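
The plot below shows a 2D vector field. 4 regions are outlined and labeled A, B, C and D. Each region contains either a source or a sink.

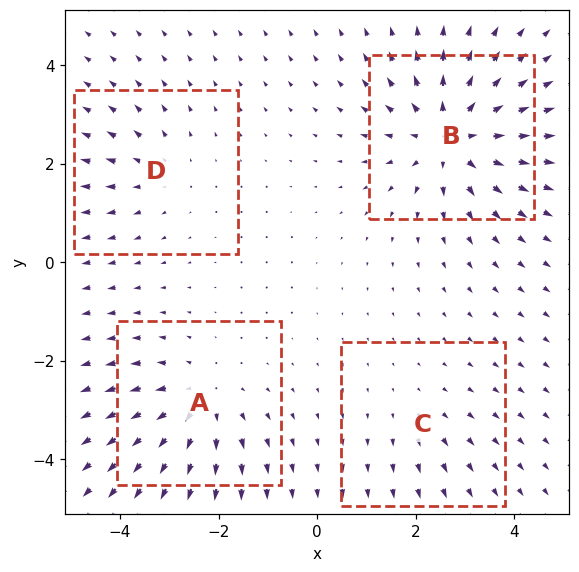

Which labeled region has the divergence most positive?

B

Divergence at each region's feature centre — A: about +5, B: about +6, C: about +2, D: about +3. Region B is most positive.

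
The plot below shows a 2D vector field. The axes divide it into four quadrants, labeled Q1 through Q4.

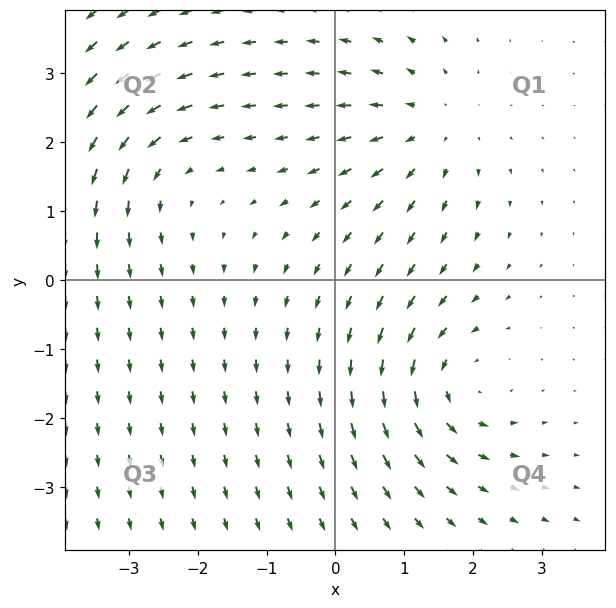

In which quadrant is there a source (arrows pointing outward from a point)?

Q1

The source sits at approximately (1.4, 2.2), which lies in quadrant Q1. The divergence there is about +3, positive as expected for a source.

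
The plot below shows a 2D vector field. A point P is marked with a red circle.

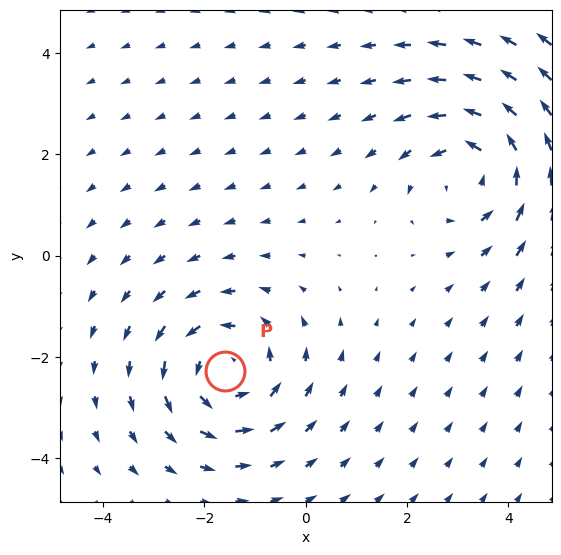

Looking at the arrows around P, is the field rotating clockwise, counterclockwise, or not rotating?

counterclockwise

Near P at (-1.6, -2.3) the arrows circulate counterclockwise. The curl (z-component) there is about +3; positive curl means counterclockwise rotation.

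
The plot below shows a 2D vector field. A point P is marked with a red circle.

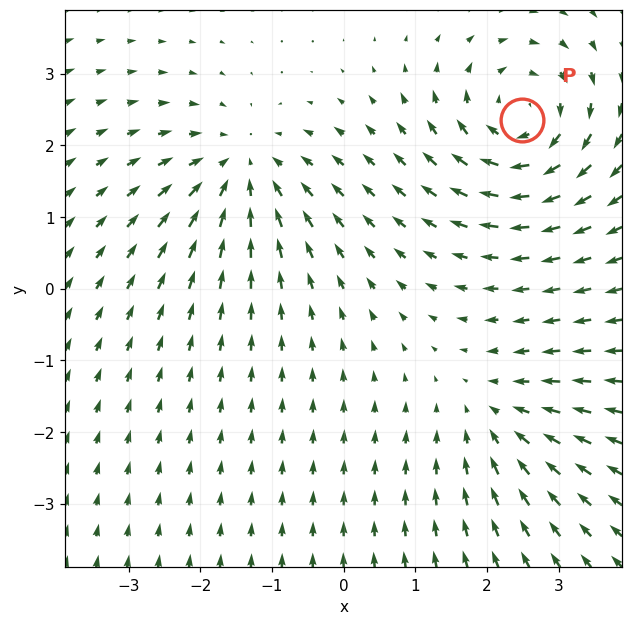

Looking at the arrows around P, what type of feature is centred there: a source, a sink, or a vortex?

vortex

At P (2.5, 2.4) the arrows circulate clockwise. Divergence ≈0, curl about -6 — near-zero divergence with nonzero curl is a vortex.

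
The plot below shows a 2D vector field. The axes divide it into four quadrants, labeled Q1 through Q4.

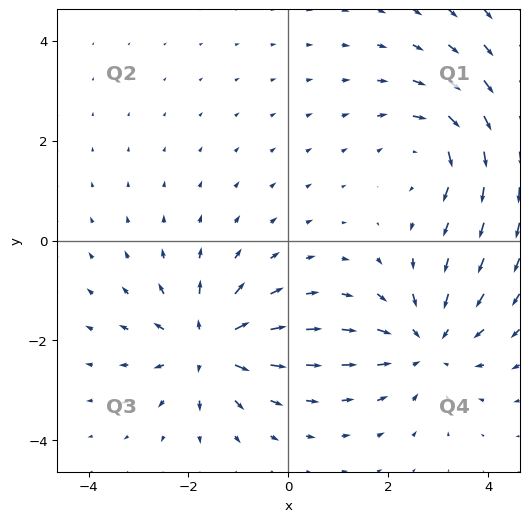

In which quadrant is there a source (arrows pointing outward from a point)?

The source sits at approximately (-1.6, -2.1), which lies in quadrant Q3. The divergence there is about +6, positive as expected for a source.

Q3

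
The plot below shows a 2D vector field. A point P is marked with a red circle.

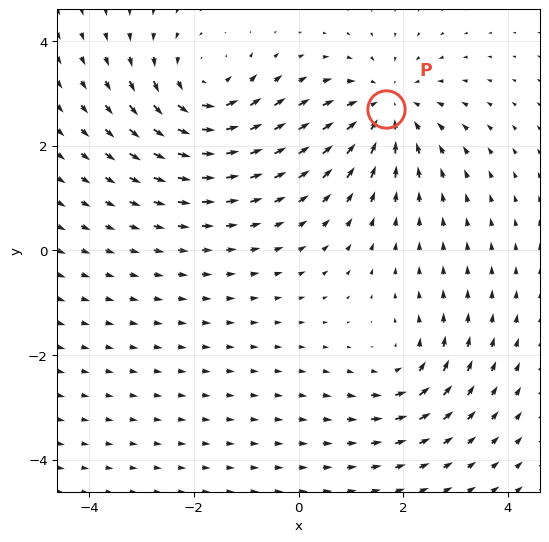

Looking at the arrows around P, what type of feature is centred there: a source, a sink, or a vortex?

At P (1.7, 2.7) the arrows converge inward. Divergence about -5, curl ≈0 — negative divergence with near-zero curl is a sink.

sink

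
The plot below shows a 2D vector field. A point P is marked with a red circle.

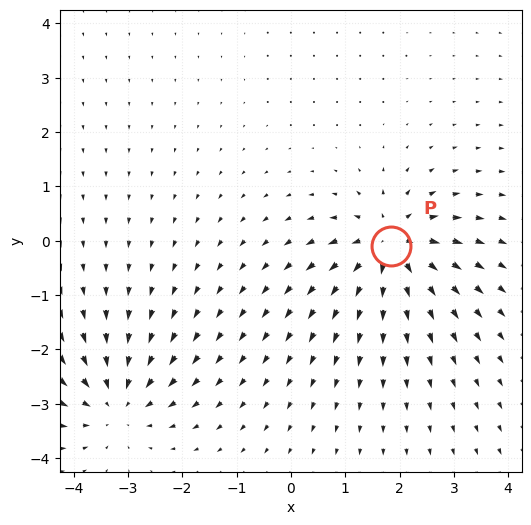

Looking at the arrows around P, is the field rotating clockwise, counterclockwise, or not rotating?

not rotating

Near P at (1.8, -0.1) the arrows show no circulation. The curl there is ≈0.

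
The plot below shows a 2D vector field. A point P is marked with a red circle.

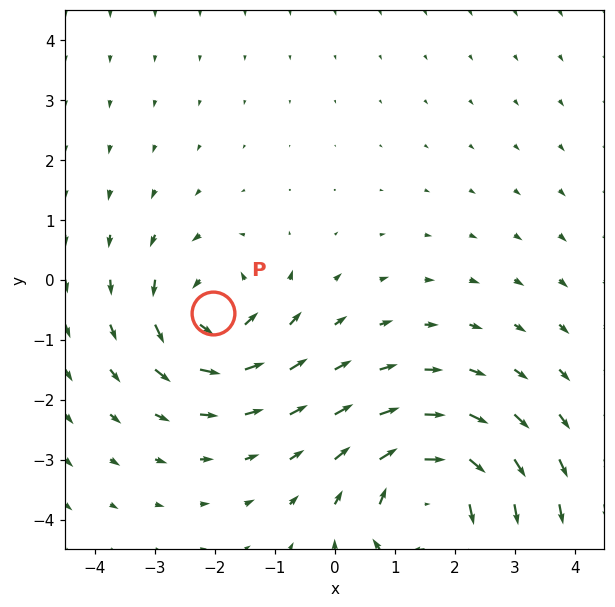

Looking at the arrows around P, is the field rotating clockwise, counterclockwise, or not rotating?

counterclockwise

Near P at (-2.0, -0.5) the arrows circulate counterclockwise. The curl (z-component) there is about +4; positive curl means counterclockwise rotation.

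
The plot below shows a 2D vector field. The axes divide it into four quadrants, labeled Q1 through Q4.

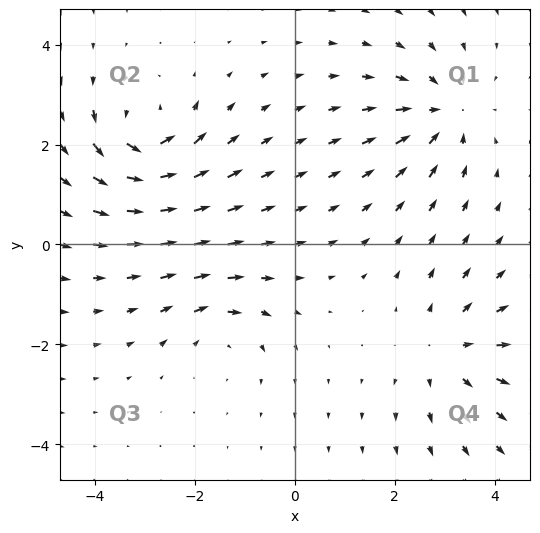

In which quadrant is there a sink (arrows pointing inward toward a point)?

Q1

The sink sits at approximately (3.0, 2.6), which lies in quadrant Q1. The divergence there is about -5, negative as expected for a sink.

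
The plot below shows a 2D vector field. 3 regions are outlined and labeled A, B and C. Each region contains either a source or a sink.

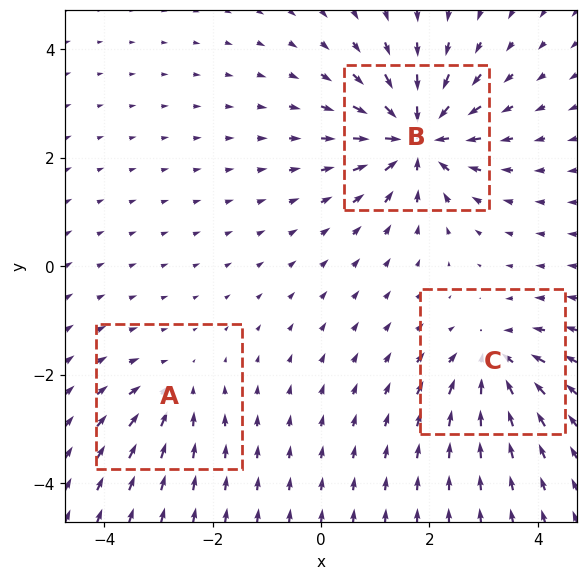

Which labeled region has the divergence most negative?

B

Divergence at each region's feature centre — A: about -3, B: about -7, C: about -4. Region B is most negative.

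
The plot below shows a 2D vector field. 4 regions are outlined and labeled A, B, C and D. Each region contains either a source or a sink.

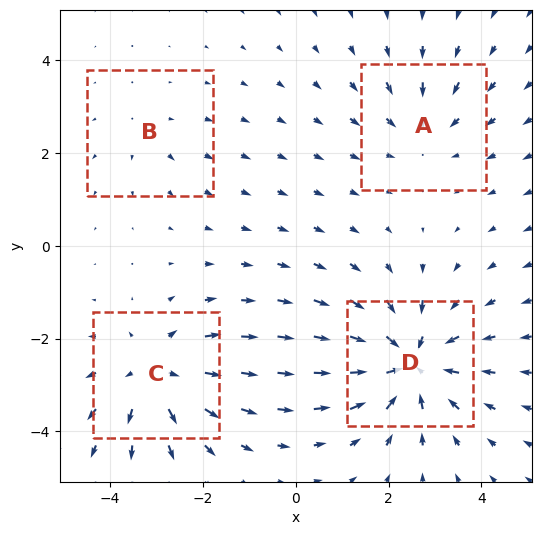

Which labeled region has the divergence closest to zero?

B

Divergence at each region's feature centre — A: about -3, B: about +2, C: about +5, D: about -6. Region B is closest to zero.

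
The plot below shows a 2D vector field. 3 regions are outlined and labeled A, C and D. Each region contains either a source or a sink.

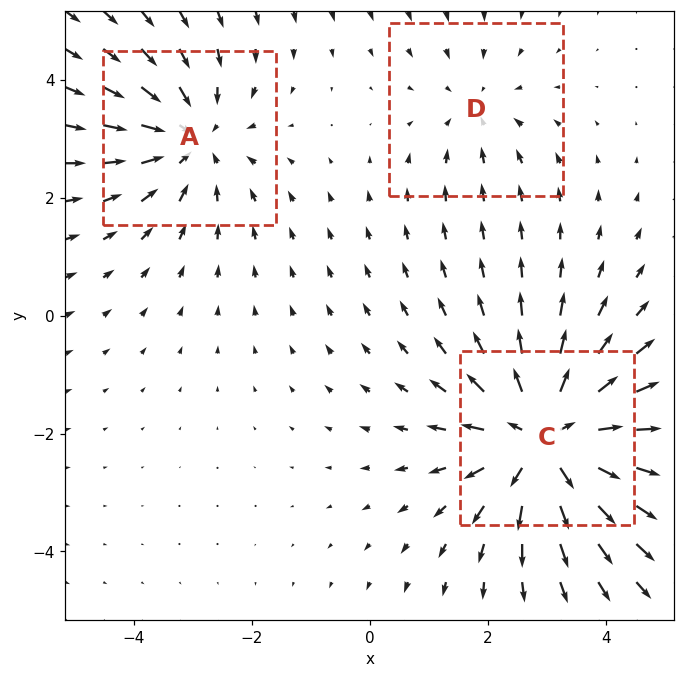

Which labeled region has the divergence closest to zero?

D

Divergence at each region's feature centre — A: about -3, C: about +4, D: about -2. Region D is closest to zero.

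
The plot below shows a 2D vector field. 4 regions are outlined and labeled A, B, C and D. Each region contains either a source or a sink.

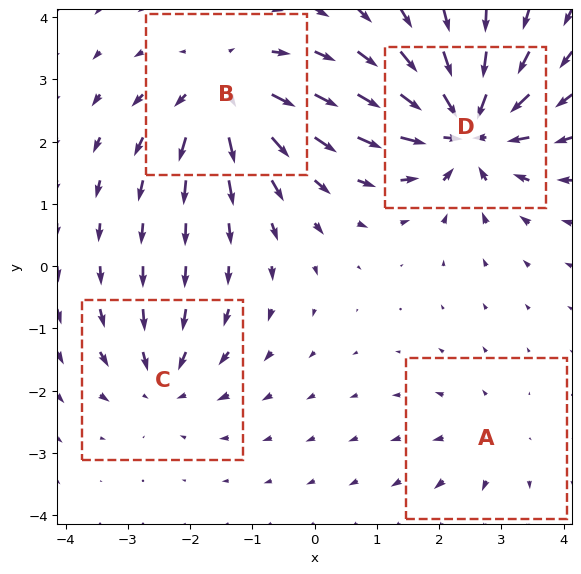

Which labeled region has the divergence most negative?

D

Divergence at each region's feature centre — A: about +3, B: about +6, C: about -4, D: about -8. Region D is most negative.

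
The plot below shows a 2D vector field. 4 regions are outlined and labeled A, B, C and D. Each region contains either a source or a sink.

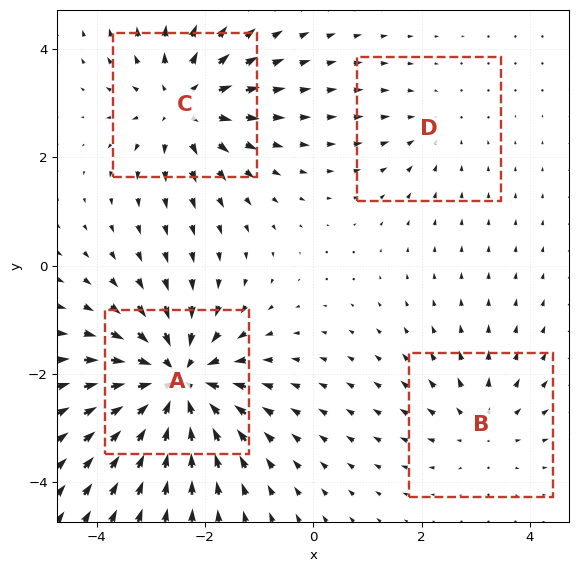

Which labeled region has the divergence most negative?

Divergence at each region's feature centre — A: about -8, B: about +3, C: about +5, D: about -2. Region A is most negative.

A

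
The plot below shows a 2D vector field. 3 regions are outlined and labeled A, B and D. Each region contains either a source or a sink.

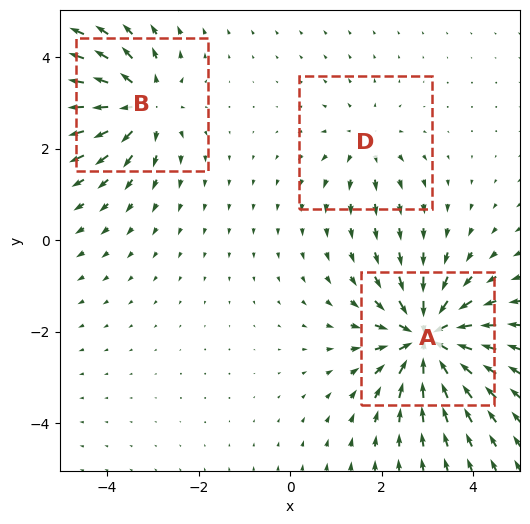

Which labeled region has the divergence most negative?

Divergence at each region's feature centre — A: about -6, B: about +4, D: about +2. Region A is most negative.

A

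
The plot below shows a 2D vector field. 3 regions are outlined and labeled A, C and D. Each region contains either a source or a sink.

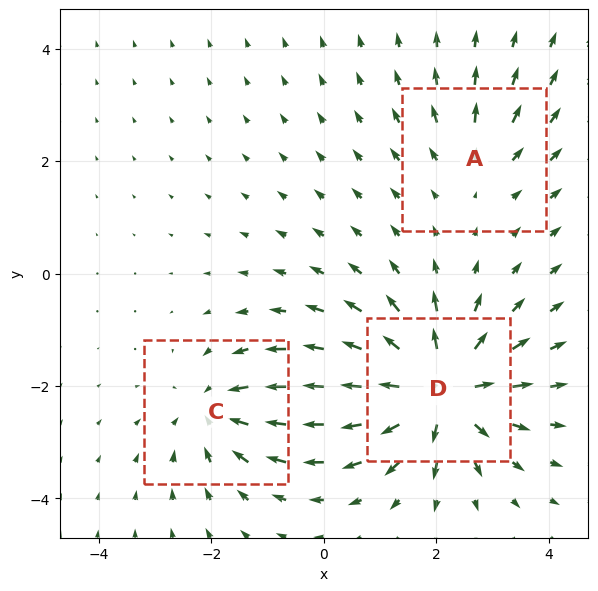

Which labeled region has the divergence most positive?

Divergence at each region's feature centre — A: about +2, C: about -3, D: about +6. Region D is most positive.

D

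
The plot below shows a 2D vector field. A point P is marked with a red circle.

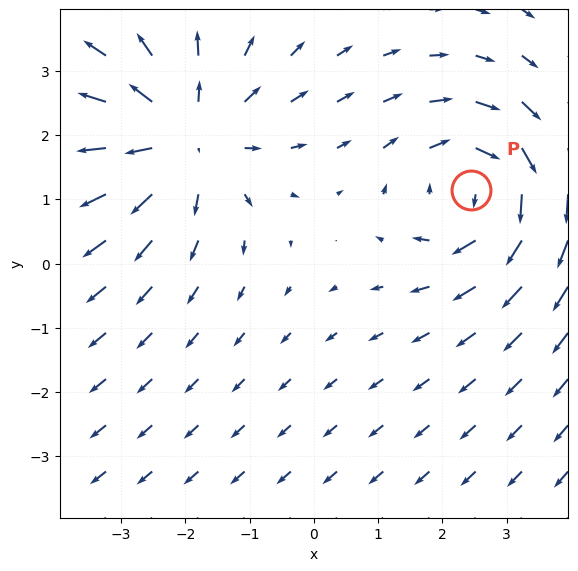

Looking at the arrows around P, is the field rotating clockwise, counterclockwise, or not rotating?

clockwise

Near P at (2.4, 1.1) the arrows circulate clockwise. The curl (z-component) there is about -3; negative curl means clockwise rotation.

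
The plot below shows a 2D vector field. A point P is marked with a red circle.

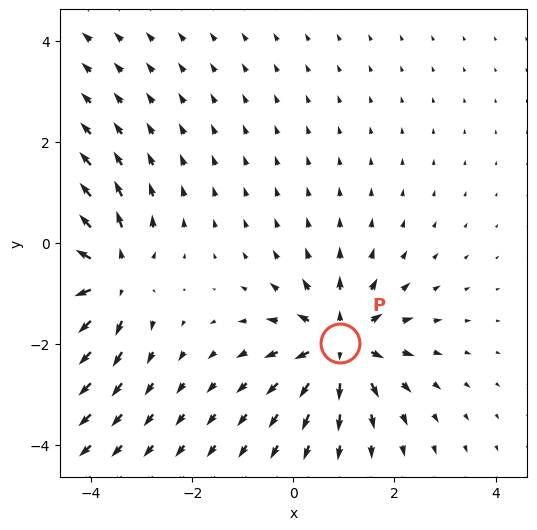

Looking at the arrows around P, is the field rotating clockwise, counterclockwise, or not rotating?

Near P at (0.9, -2.0) the arrows show no circulation. The curl there is ≈0.

not rotating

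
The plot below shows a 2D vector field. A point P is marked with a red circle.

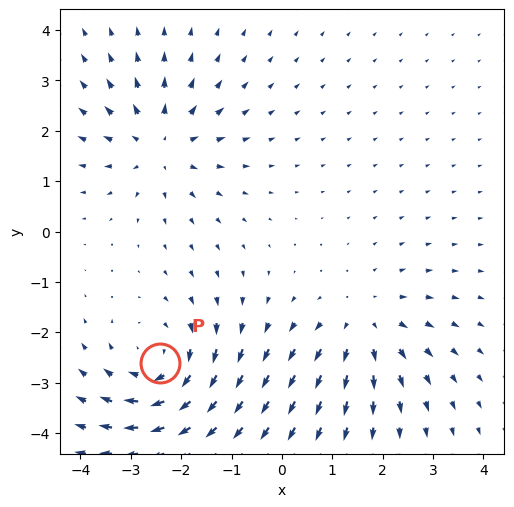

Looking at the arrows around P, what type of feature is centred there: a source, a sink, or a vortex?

vortex

At P (-2.4, -2.6) the arrows circulate clockwise. Divergence ≈0, curl about -4 — near-zero divergence with nonzero curl is a vortex.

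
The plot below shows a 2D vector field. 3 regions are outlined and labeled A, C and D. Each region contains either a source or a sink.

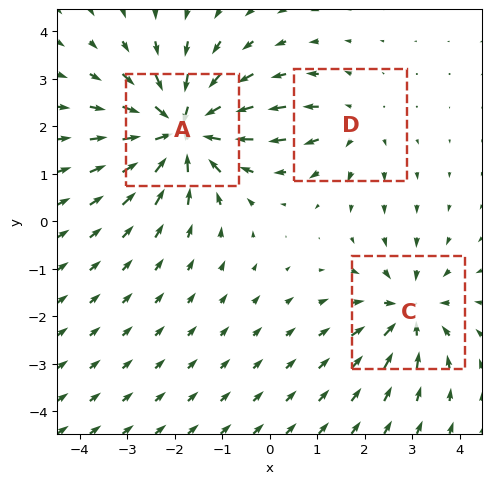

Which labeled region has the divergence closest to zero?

D

Divergence at each region's feature centre — A: about -6, C: about -4, D: about +2. Region D is closest to zero.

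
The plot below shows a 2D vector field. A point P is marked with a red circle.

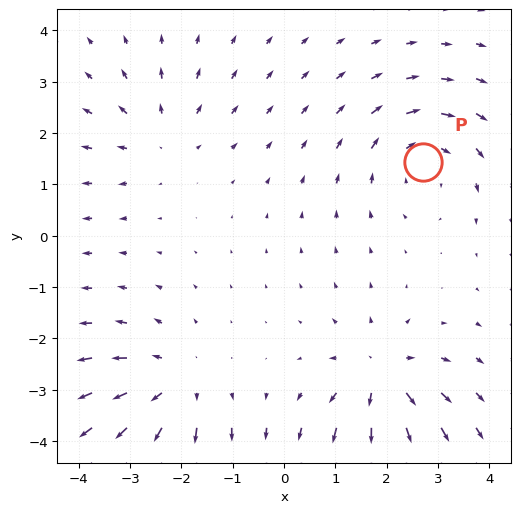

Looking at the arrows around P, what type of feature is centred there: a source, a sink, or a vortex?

vortex

At P (2.7, 1.4) the arrows circulate clockwise. Divergence ≈0, curl about -3 — near-zero divergence with nonzero curl is a vortex.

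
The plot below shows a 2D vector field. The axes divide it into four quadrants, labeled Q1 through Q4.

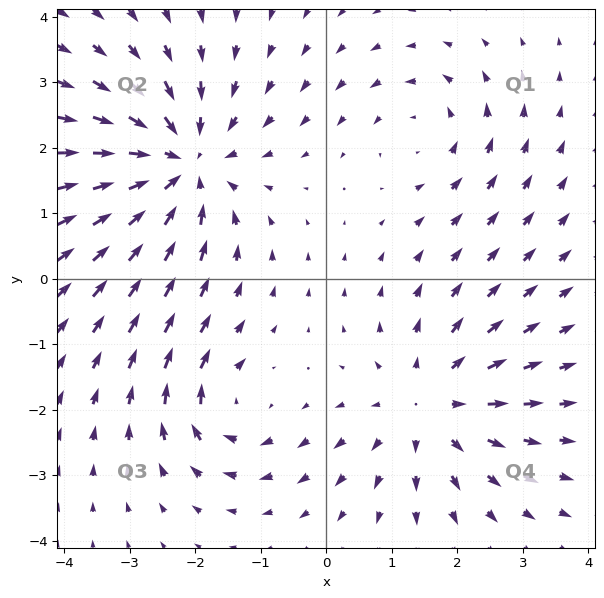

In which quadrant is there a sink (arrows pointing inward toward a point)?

The sink sits at approximately (-2.2, 1.7), which lies in quadrant Q2. The divergence there is about -5, negative as expected for a sink.

Q2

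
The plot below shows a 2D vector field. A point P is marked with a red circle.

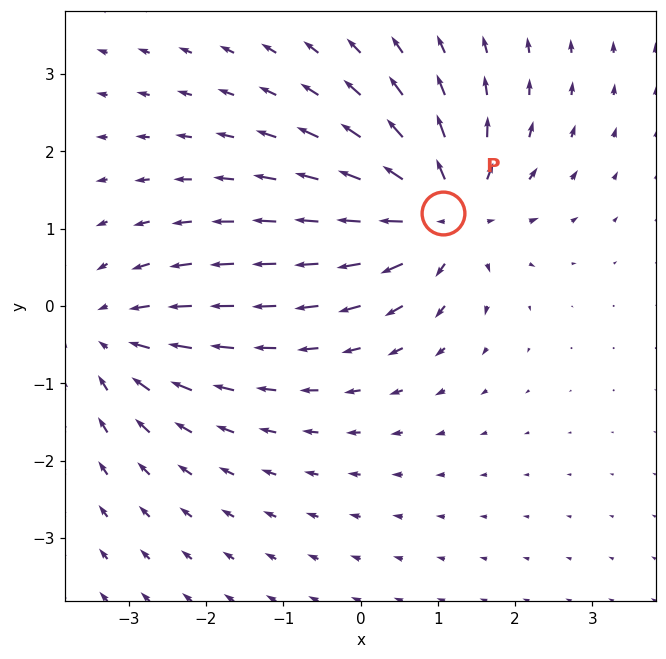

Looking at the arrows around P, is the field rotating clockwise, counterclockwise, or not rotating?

Near P at (1.1, 1.2) the arrows show no circulation. The curl there is ≈0.

not rotating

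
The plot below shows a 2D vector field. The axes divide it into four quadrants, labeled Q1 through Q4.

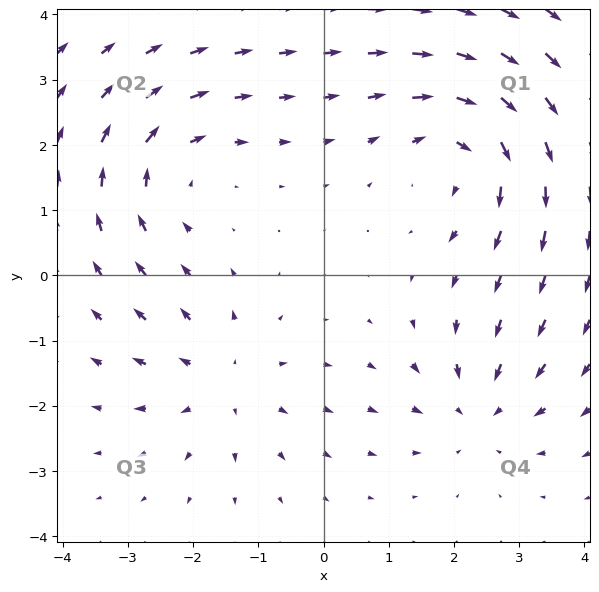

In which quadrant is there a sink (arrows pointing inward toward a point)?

The sink sits at approximately (2.4, -2.1), which lies in quadrant Q4. The divergence there is about -3, negative as expected for a sink.

Q4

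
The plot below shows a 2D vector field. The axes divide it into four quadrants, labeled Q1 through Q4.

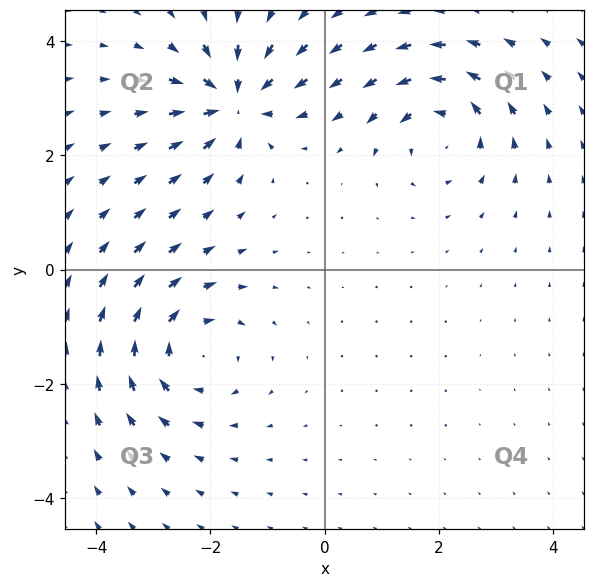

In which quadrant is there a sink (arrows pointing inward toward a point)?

The sink sits at approximately (-1.6, 2.9), which lies in quadrant Q2. The divergence there is about -5, negative as expected for a sink.

Q2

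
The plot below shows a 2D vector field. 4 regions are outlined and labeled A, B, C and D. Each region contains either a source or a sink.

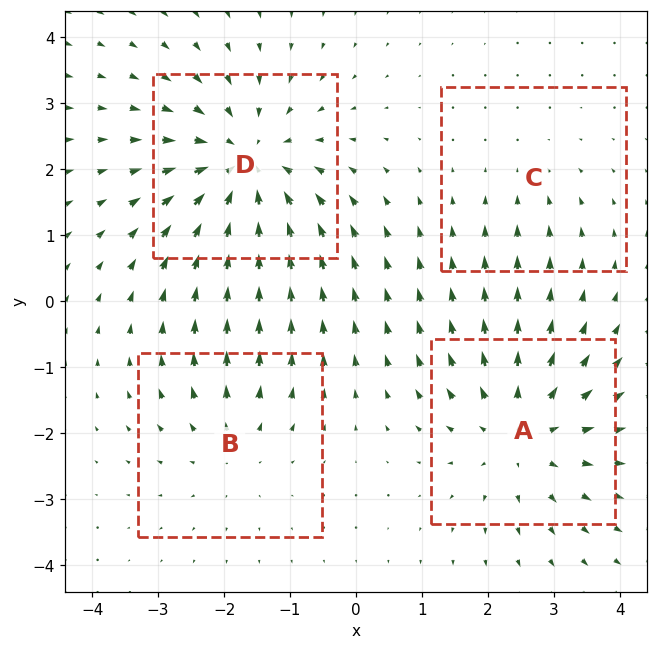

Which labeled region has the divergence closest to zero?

Divergence at each region's feature centre — A: about +5, B: about +3, C: about -2, D: about -6. Region C is closest to zero.

C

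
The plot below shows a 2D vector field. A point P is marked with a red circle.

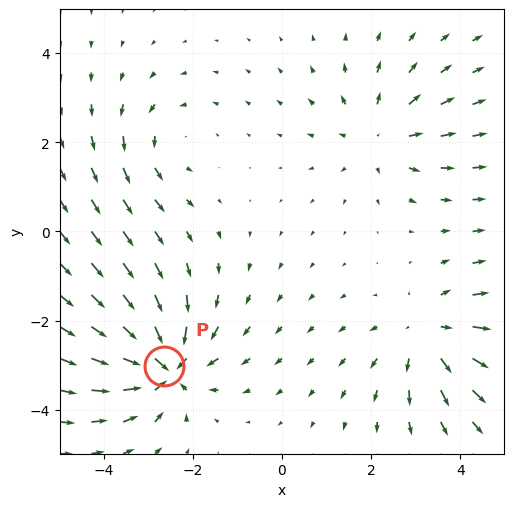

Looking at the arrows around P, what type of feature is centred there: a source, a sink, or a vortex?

At P (-2.6, -3.0) the arrows converge inward. Divergence about -6, curl ≈0 — negative divergence with near-zero curl is a sink.

sink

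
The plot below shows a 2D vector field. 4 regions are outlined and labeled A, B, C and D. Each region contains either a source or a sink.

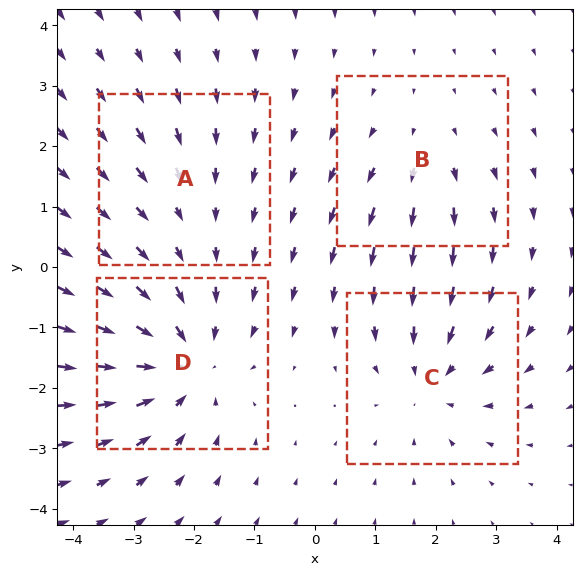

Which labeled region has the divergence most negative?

Divergence at each region's feature centre — A: about -2, B: about +3, C: about -4, D: about -6. Region D is most negative.

D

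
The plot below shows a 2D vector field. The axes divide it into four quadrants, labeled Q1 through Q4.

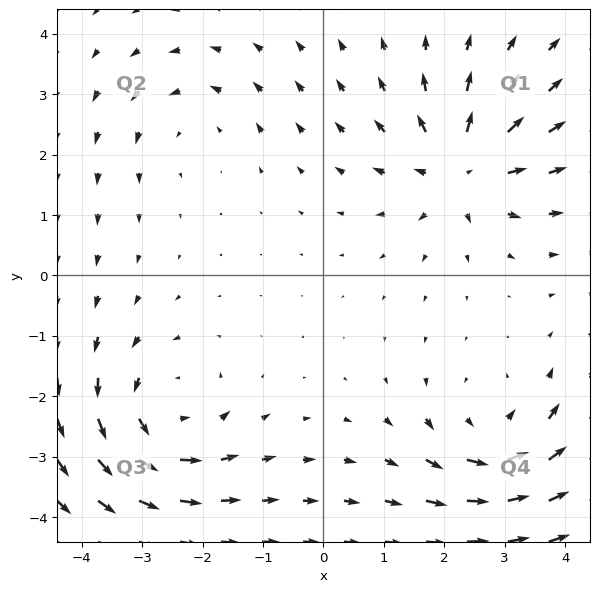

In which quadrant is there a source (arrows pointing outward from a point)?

Q1

The source sits at approximately (2.3, 1.8), which lies in quadrant Q1. The divergence there is about +5, positive as expected for a source.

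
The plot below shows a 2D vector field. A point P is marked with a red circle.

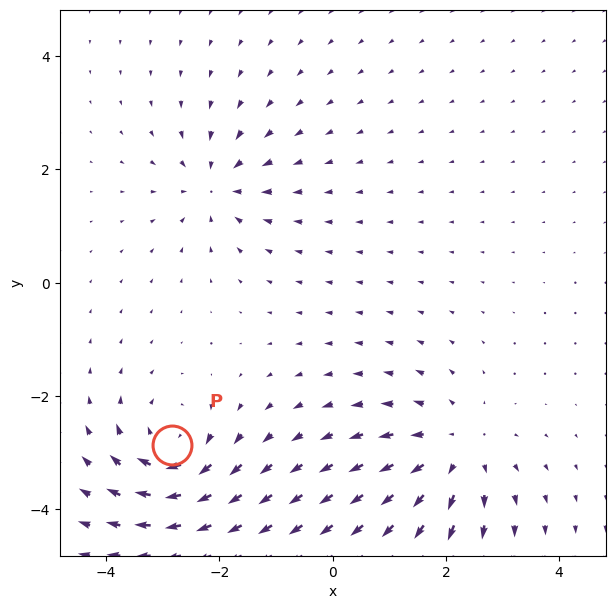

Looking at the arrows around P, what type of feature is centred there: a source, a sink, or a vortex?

vortex

At P (-2.8, -2.9) the arrows circulate clockwise. Divergence ≈0, curl about -5 — near-zero divergence with nonzero curl is a vortex.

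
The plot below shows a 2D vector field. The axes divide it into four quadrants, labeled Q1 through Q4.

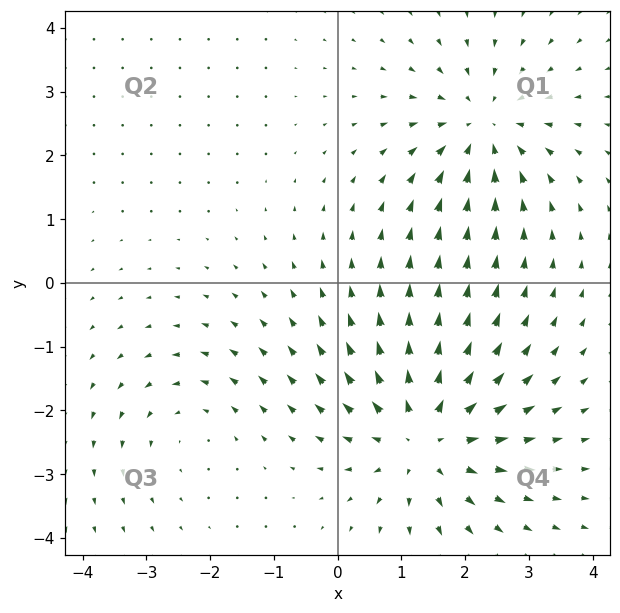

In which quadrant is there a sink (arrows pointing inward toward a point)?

Q1

The sink sits at approximately (2.3, 2.4), which lies in quadrant Q1. The divergence there is about -4, negative as expected for a sink.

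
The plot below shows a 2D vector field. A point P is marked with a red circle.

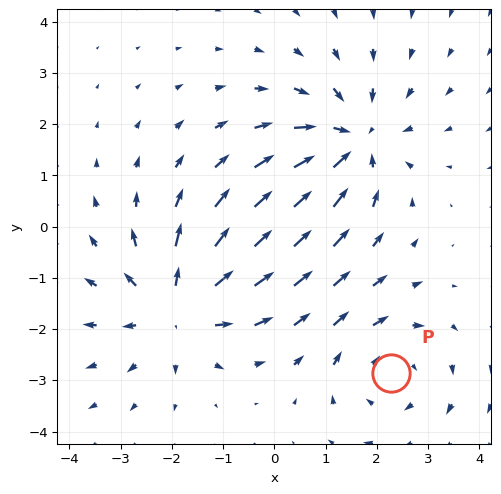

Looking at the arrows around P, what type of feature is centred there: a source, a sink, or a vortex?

At P (2.3, -2.9) the arrows circulate clockwise. Divergence ≈0, curl about -3 — near-zero divergence with nonzero curl is a vortex.

vortex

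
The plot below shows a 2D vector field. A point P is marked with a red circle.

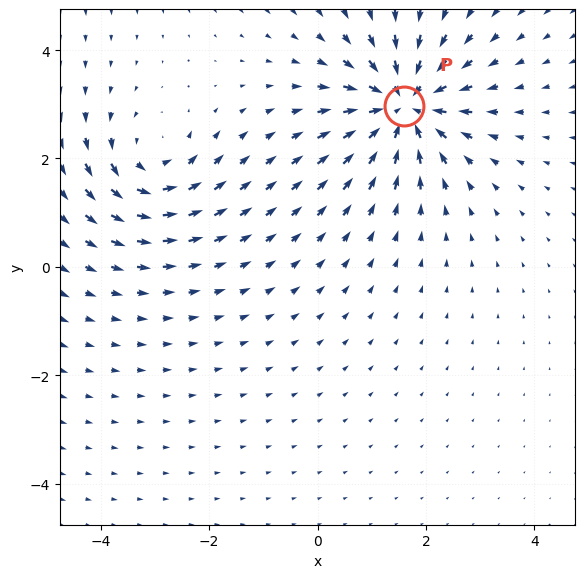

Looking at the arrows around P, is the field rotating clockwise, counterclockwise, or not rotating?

not rotating

Near P at (1.6, 3.0) the arrows show no circulation. The curl there is ≈0.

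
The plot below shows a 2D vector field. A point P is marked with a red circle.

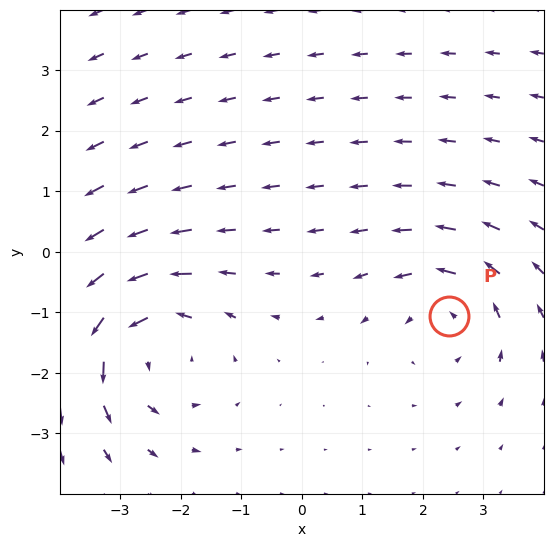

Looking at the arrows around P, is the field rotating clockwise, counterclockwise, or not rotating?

counterclockwise

Near P at (2.4, -1.1) the arrows circulate counterclockwise. The curl (z-component) there is about +3; positive curl means counterclockwise rotation.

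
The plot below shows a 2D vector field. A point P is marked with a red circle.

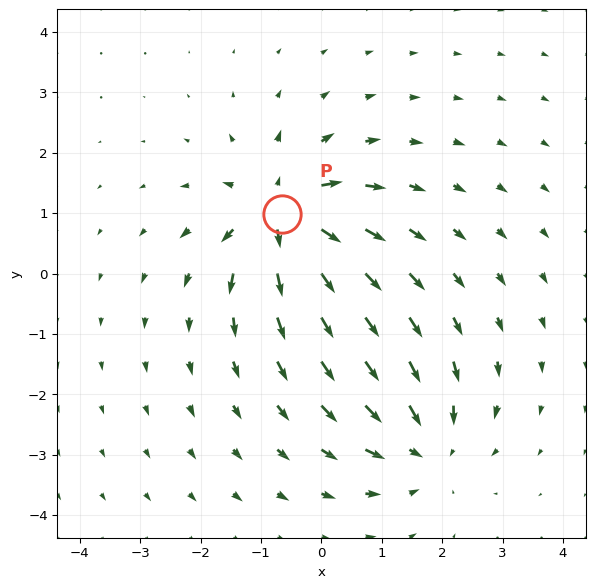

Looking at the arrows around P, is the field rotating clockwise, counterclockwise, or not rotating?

Near P at (-0.6, 1.0) the arrows show no circulation. The curl there is ≈0.

not rotating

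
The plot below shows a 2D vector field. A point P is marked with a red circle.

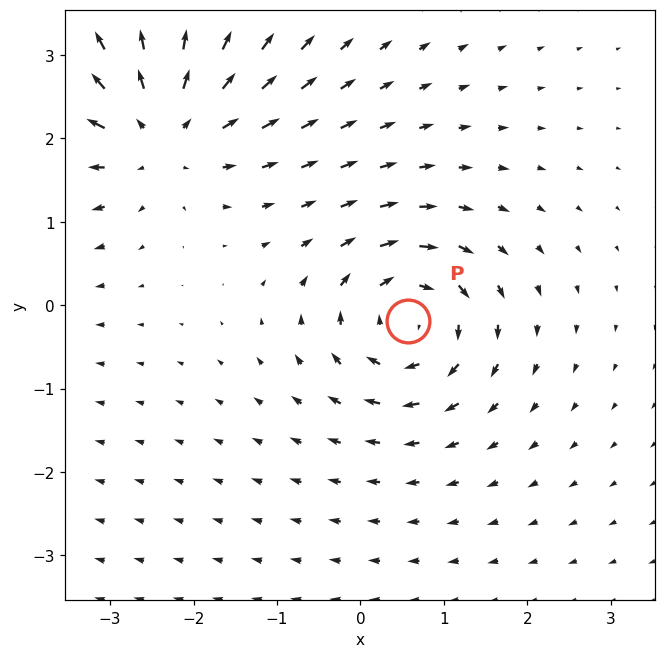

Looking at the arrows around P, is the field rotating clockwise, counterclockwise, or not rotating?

Near P at (0.6, -0.2) the arrows circulate clockwise. The curl (z-component) there is about -6; negative curl means clockwise rotation.

clockwise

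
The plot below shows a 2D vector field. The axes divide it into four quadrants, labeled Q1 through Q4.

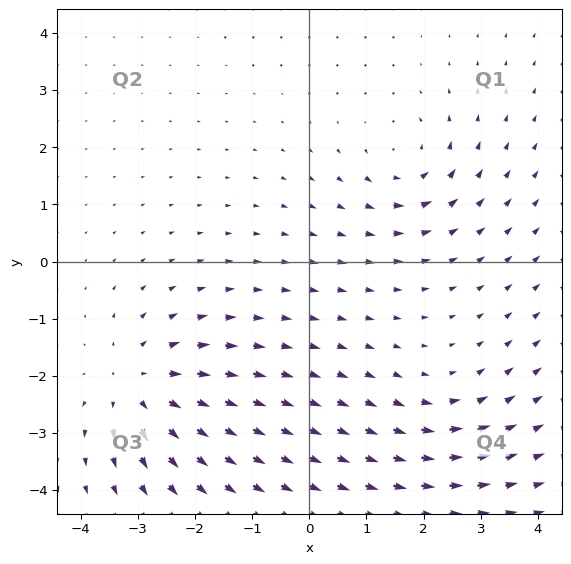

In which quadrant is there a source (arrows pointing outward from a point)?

Q3

The source sits at approximately (-3.0, -2.2), which lies in quadrant Q3. The divergence there is about +4, positive as expected for a source.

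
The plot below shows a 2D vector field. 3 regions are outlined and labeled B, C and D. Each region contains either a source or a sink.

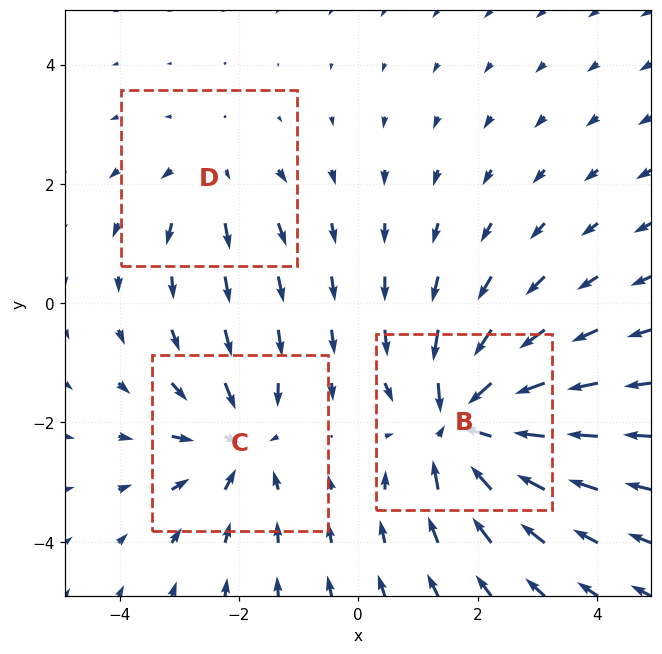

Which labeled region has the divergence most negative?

B

Divergence at each region's feature centre — B: about -6, C: about -4, D: about +2. Region B is most negative.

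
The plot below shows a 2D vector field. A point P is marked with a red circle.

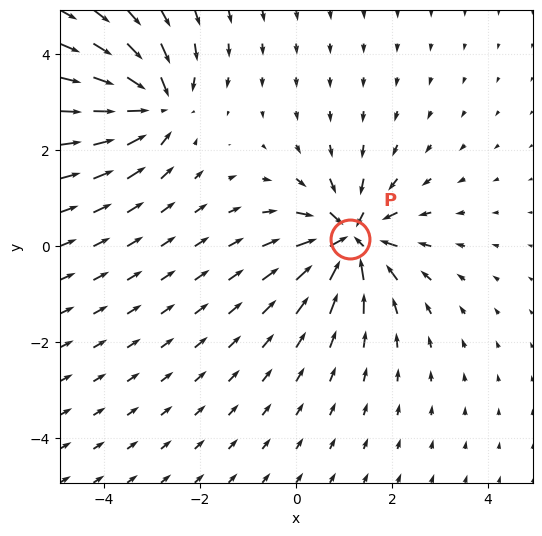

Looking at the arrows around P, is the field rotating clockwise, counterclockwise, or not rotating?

not rotating

Near P at (1.1, 0.2) the arrows show no circulation. The curl there is ≈0.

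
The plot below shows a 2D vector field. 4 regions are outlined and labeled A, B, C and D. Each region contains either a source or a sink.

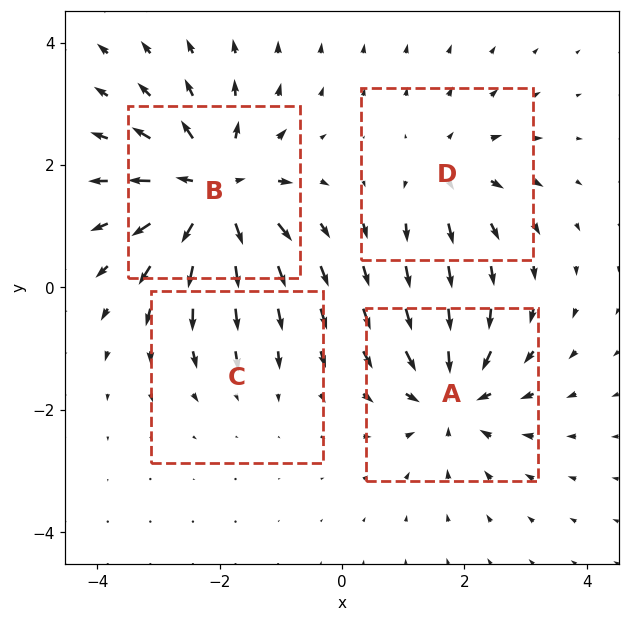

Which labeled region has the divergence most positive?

Divergence at each region's feature centre — A: about -5, B: about +7, C: about -2, D: about +4. Region B is most positive.

B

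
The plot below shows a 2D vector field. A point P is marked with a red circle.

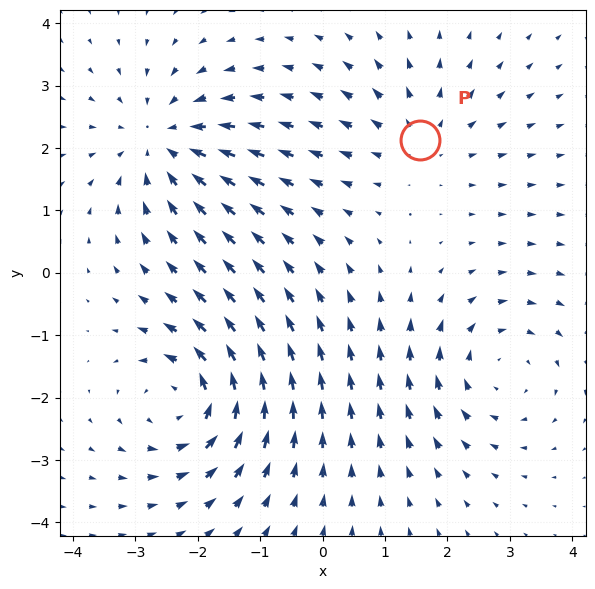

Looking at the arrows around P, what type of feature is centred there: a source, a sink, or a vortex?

At P (1.6, 2.1) the arrows spread outward. Divergence about +2, curl ≈0 — positive divergence with near-zero curl is a source.

source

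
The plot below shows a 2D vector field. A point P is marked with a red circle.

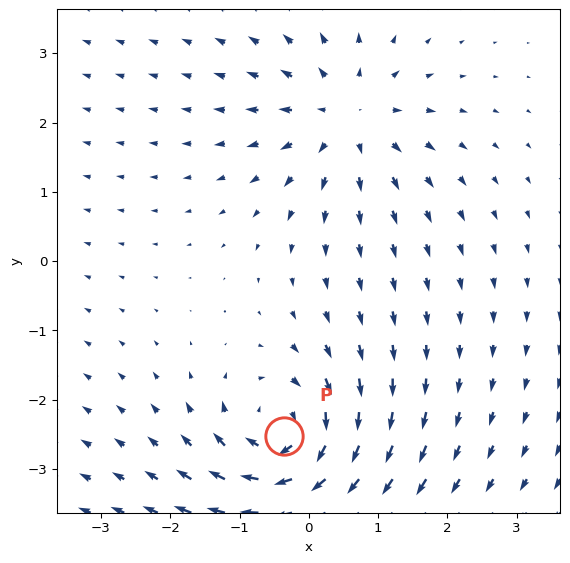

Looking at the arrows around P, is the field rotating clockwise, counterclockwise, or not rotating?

Near P at (-0.4, -2.5) the arrows circulate clockwise. The curl (z-component) there is about -5; negative curl means clockwise rotation.

clockwise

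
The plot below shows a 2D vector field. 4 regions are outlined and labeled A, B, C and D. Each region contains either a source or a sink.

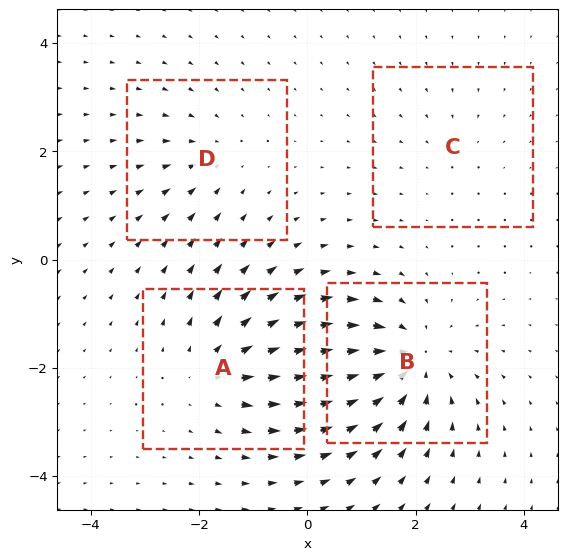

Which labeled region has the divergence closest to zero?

C

Divergence at each region's feature centre — A: about +5, B: about -6, C: about -2, D: about -3. Region C is closest to zero.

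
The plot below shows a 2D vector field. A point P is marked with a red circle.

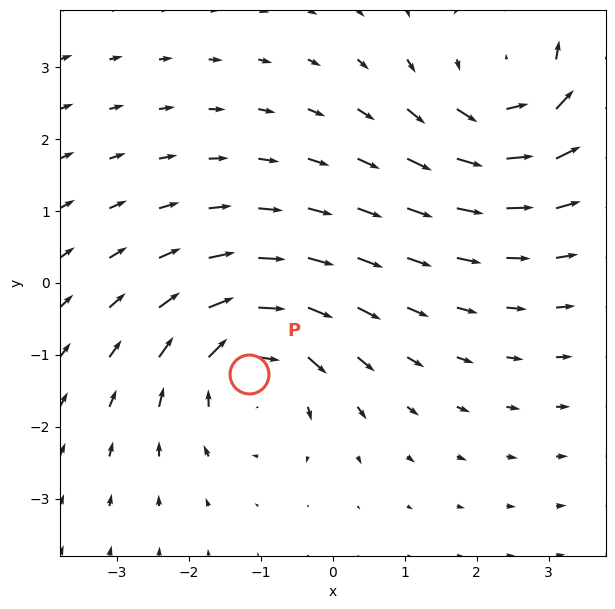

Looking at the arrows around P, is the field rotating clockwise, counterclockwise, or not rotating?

Near P at (-1.2, -1.3) the arrows circulate clockwise. The curl (z-component) there is about -5; negative curl means clockwise rotation.

clockwise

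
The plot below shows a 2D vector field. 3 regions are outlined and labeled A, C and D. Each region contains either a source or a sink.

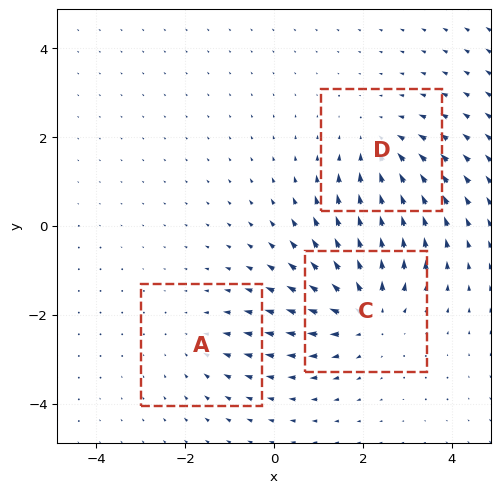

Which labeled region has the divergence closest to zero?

Divergence at each region's feature centre — A: about -2, C: about +4, D: about -3. Region A is closest to zero.

A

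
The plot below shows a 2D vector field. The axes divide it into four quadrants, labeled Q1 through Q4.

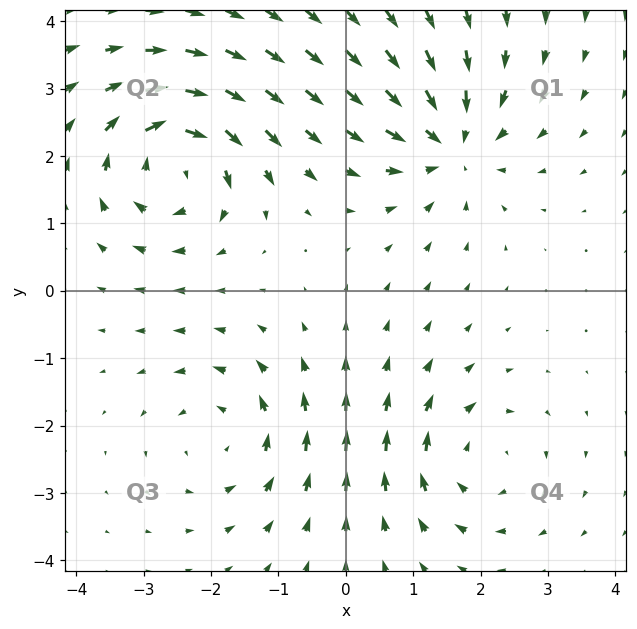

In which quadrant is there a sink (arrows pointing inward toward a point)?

Q1

The sink sits at approximately (1.6, 2.2), which lies in quadrant Q1. The divergence there is about -5, negative as expected for a sink.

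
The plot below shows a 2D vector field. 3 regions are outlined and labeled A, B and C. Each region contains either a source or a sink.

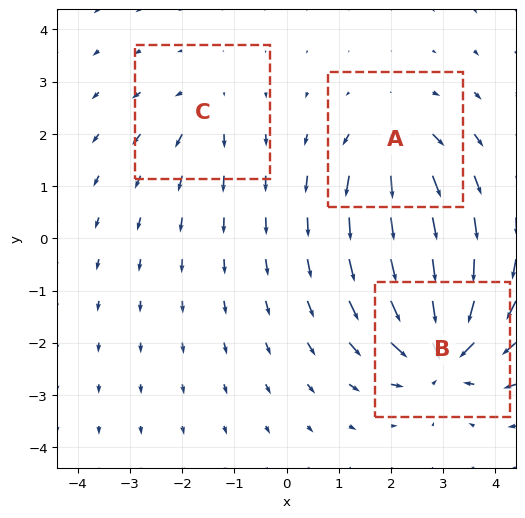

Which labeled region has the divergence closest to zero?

Divergence at each region's feature centre — A: about +4, B: about -6, C: about +2. Region C is closest to zero.

C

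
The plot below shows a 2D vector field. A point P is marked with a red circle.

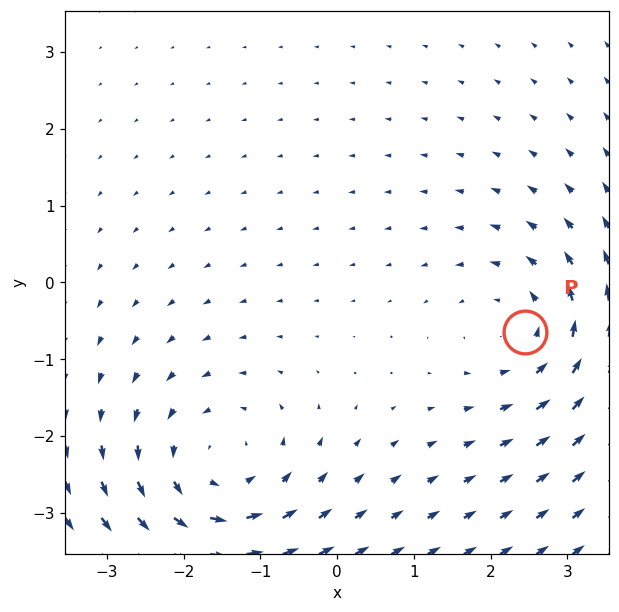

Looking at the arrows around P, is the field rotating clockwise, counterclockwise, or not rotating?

counterclockwise

Near P at (2.5, -0.6) the arrows circulate counterclockwise. The curl (z-component) there is about +4; positive curl means counterclockwise rotation.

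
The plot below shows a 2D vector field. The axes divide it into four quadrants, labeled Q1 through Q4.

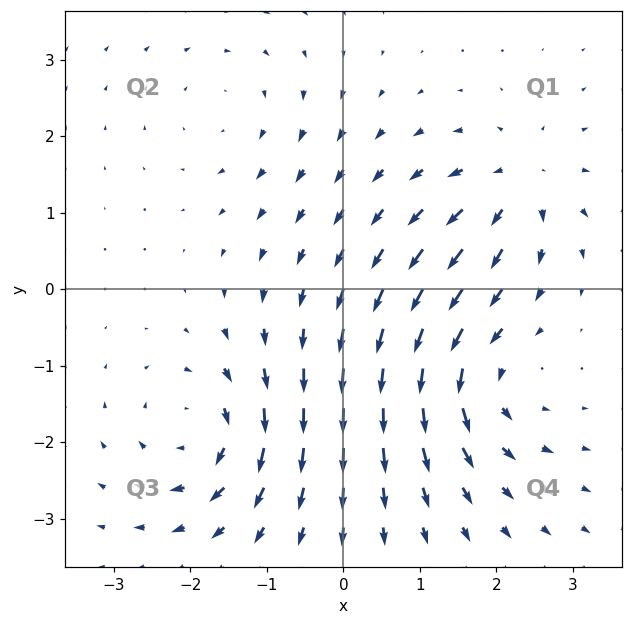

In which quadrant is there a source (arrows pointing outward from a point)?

Q1

The source sits at approximately (2.3, 1.4), which lies in quadrant Q1. The divergence there is about +5, positive as expected for a source.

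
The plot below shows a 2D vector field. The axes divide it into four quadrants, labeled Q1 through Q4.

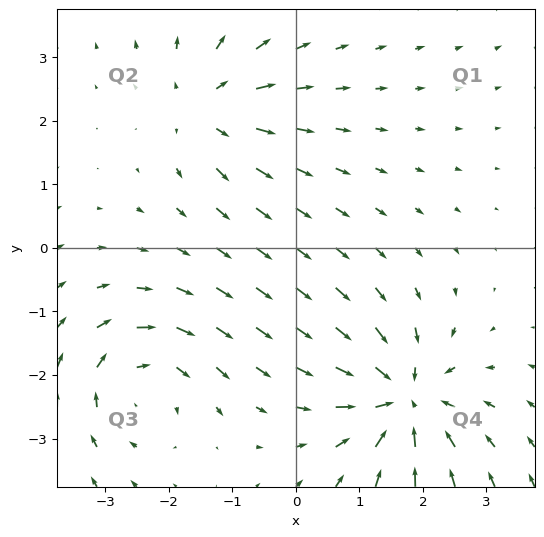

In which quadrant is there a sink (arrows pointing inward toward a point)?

The sink sits at approximately (1.7, -2.4), which lies in quadrant Q4. The divergence there is about -6, negative as expected for a sink.

Q4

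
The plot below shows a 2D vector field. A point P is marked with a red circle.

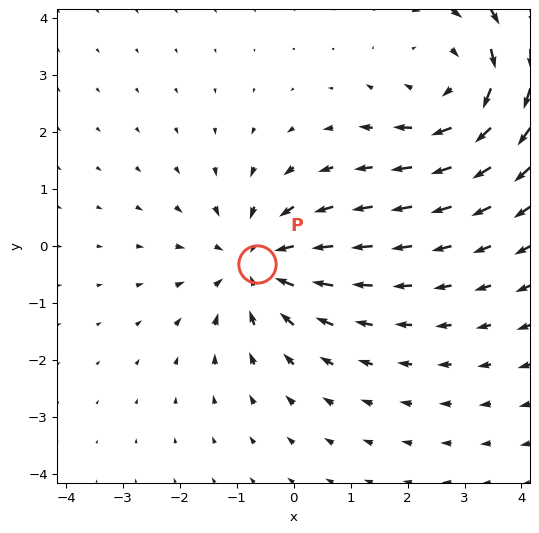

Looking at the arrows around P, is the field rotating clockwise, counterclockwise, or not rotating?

not rotating

Near P at (-0.6, -0.3) the arrows show no circulation. The curl there is ≈0.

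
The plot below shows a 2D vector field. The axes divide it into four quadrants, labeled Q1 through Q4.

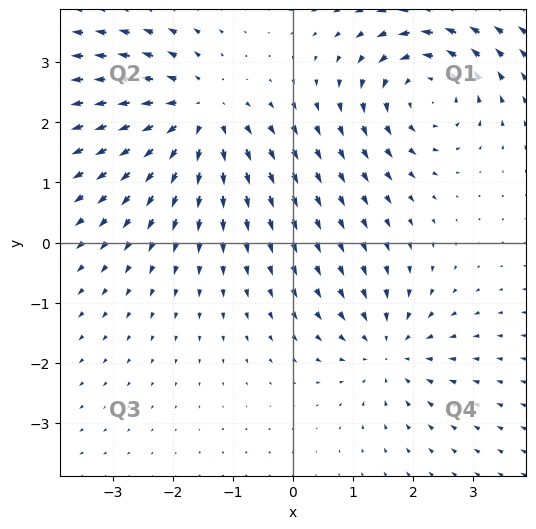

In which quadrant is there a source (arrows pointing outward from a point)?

The source sits at approximately (-1.6, 2.1), which lies in quadrant Q2. The divergence there is about +4, positive as expected for a source.

Q2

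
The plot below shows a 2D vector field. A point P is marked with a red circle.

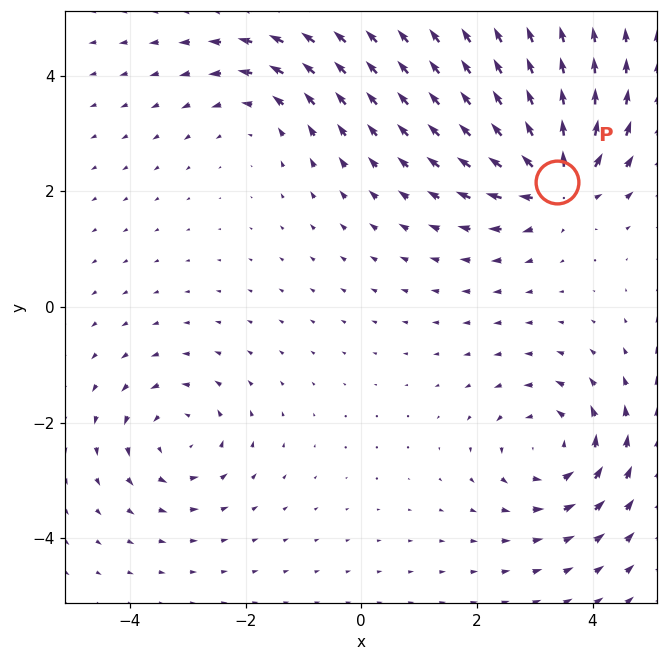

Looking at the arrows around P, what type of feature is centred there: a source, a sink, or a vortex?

At P (3.4, 2.2) the arrows spread outward. Divergence about +7, curl ≈0 — positive divergence with near-zero curl is a source.

source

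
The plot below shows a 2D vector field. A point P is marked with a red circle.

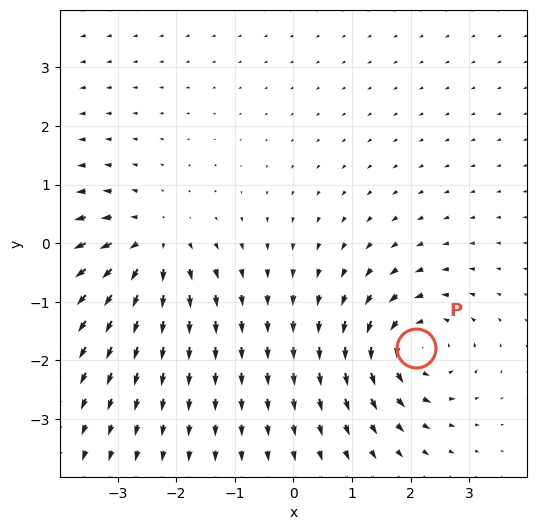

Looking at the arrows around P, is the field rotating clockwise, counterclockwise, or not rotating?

counterclockwise

Near P at (2.1, -1.8) the arrows circulate counterclockwise. The curl (z-component) there is about +5; positive curl means counterclockwise rotation.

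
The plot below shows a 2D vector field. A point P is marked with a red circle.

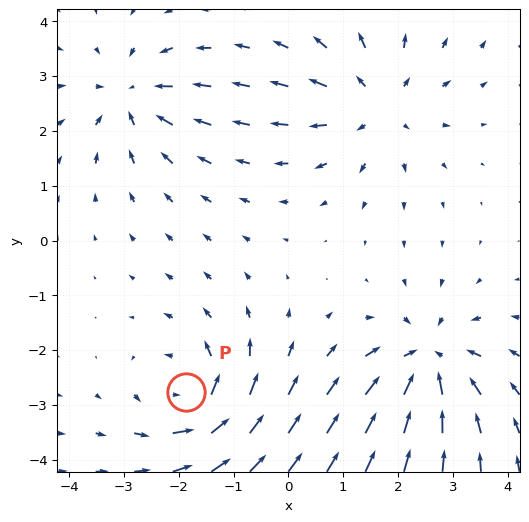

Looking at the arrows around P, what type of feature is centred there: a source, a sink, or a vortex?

At P (-1.9, -2.8) the arrows circulate counterclockwise. Divergence ≈0, curl about +5 — near-zero divergence with nonzero curl is a vortex.

vortex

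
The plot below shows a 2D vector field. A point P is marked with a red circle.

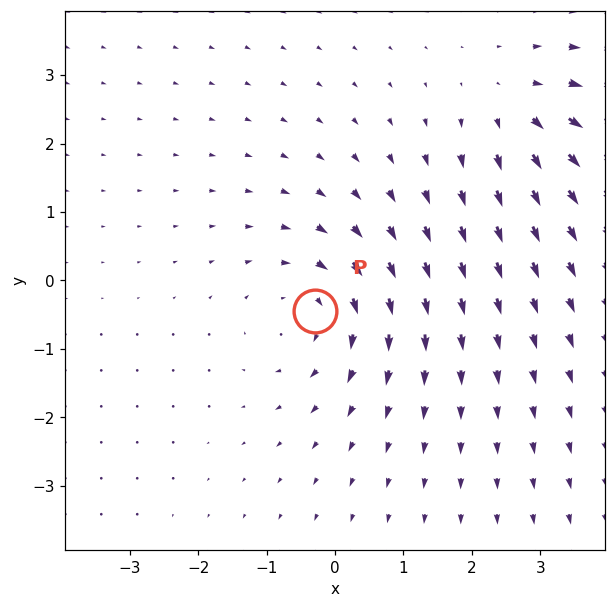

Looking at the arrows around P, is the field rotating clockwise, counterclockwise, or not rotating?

clockwise

Near P at (-0.3, -0.5) the arrows circulate clockwise. The curl (z-component) there is about -4; negative curl means clockwise rotation.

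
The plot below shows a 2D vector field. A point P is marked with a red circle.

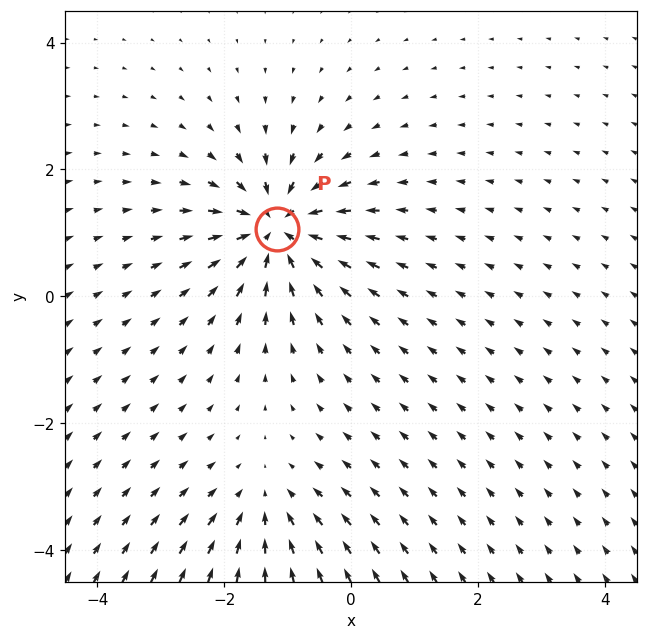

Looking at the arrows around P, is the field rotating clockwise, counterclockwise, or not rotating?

not rotating

Near P at (-1.2, 1.1) the arrows show no circulation. The curl there is ≈0.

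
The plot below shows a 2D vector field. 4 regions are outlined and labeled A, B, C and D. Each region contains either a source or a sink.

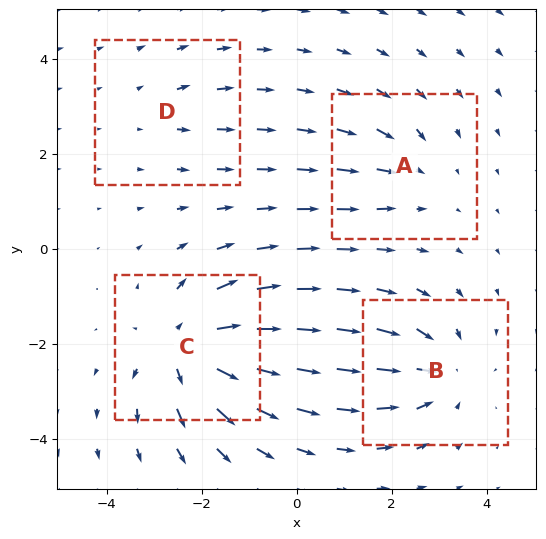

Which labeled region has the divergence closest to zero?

Divergence at each region's feature centre — A: about -3, B: about -5, C: about +7, D: about +2. Region D is closest to zero.

D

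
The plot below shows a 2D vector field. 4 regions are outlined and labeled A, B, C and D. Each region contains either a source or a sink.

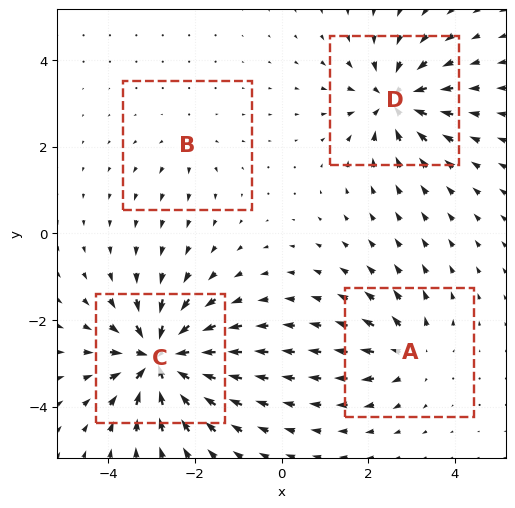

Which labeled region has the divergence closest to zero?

Divergence at each region's feature centre — A: about +4, B: about +2, C: about -9, D: about -6. Region B is closest to zero.

B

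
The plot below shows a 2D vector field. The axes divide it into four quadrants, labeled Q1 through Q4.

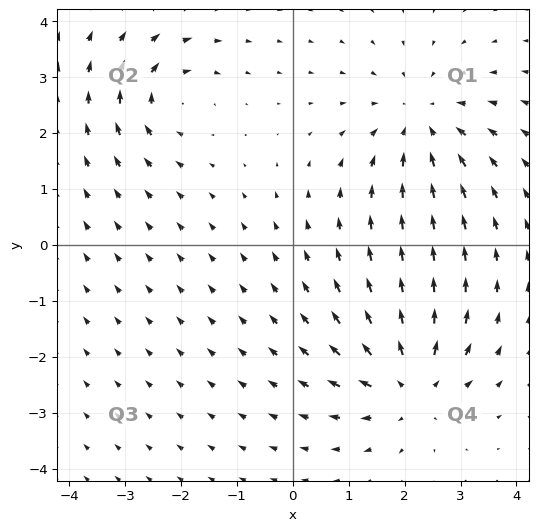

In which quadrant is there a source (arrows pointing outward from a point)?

The source sits at approximately (2.1, -2.5), which lies in quadrant Q4. The divergence there is about +5, positive as expected for a source.

Q4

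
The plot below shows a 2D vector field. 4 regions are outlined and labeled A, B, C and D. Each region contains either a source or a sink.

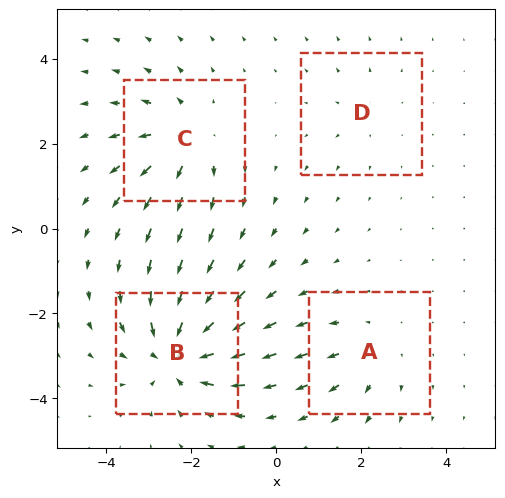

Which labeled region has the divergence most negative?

B

Divergence at each region's feature centre — A: about +3, B: about -6, C: about +5, D: about +2. Region B is most negative.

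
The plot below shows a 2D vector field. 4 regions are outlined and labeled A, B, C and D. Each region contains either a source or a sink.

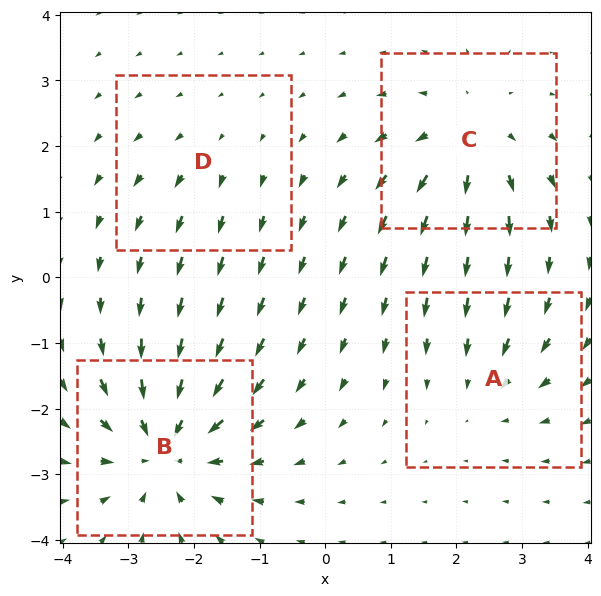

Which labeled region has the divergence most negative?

B

Divergence at each region's feature centre — A: about -3, B: about -6, C: about +4, D: about +2. Region B is most negative.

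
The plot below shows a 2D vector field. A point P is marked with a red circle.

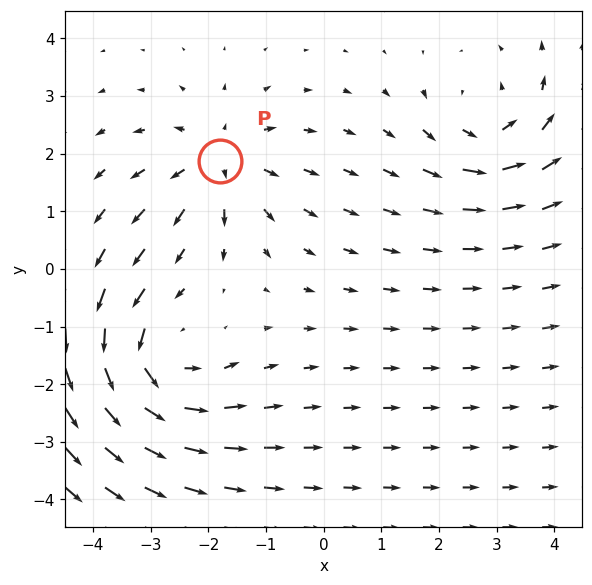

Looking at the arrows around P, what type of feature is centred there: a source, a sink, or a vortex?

source

At P (-1.8, 1.9) the arrows spread outward. Divergence about +3, curl ≈0 — positive divergence with near-zero curl is a source.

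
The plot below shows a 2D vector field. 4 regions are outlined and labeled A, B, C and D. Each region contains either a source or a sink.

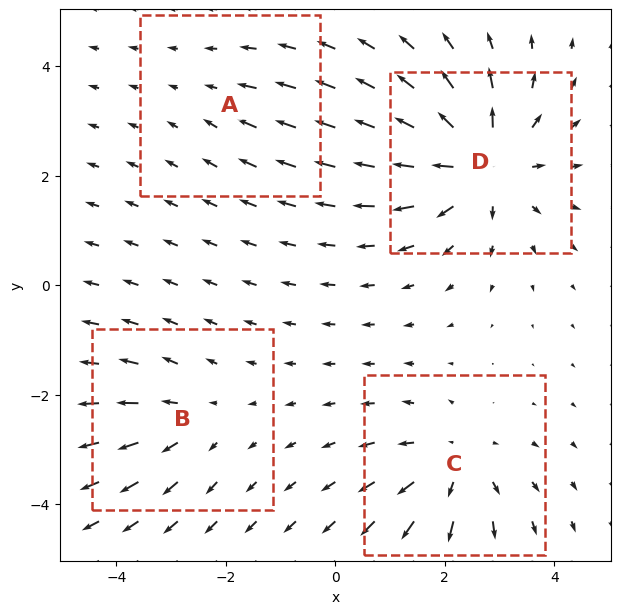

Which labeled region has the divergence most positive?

Divergence at each region's feature centre — A: about -2, B: about +3, C: about +5, D: about +7. Region D is most positive.

D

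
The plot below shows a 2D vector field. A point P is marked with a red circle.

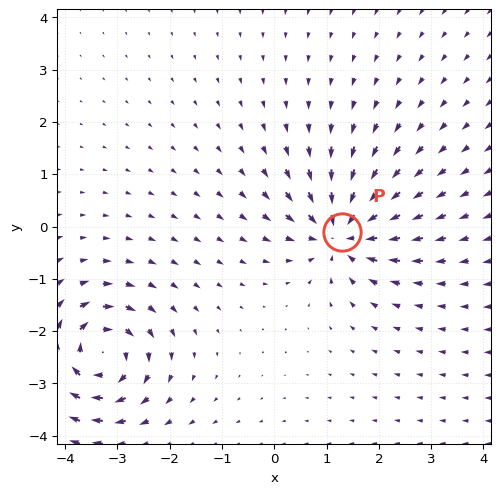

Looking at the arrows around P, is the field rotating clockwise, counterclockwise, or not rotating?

not rotating

Near P at (1.3, -0.1) the arrows show no circulation. The curl there is ≈0.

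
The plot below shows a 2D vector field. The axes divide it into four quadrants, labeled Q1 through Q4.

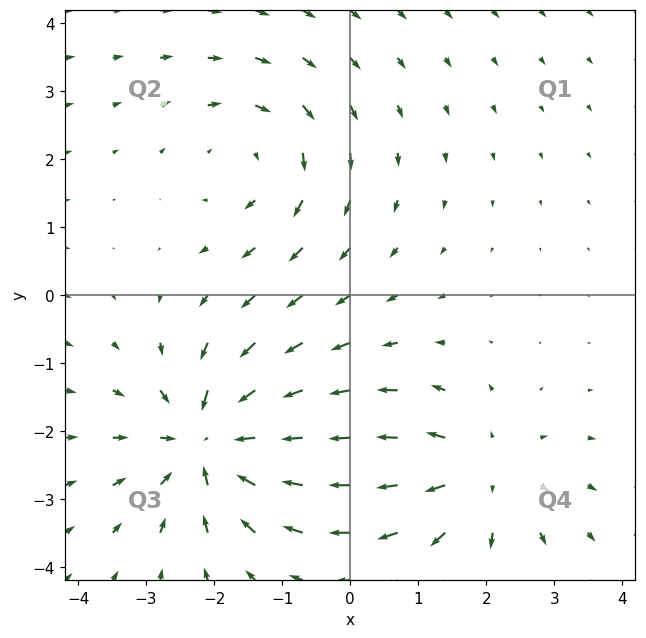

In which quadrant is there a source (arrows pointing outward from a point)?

The source sits at approximately (1.9, -2.6), which lies in quadrant Q4. The divergence there is about +4, positive as expected for a source.

Q4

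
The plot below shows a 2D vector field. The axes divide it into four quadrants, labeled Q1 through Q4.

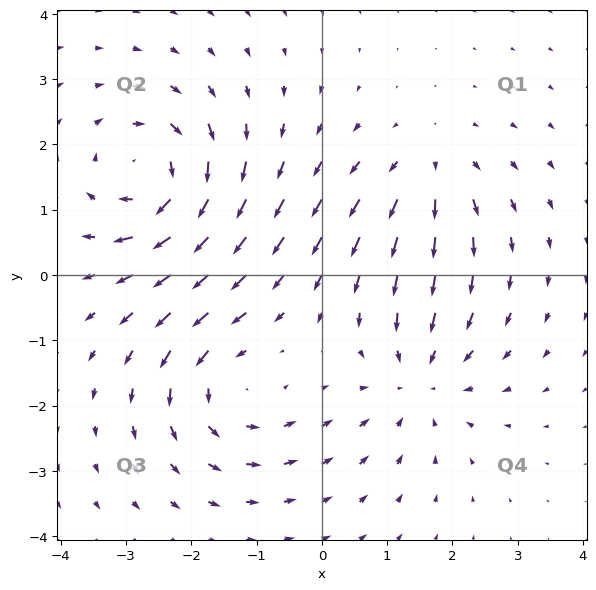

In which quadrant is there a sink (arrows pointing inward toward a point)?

Q4

The sink sits at approximately (1.5, -1.6), which lies in quadrant Q4. The divergence there is about -4, negative as expected for a sink.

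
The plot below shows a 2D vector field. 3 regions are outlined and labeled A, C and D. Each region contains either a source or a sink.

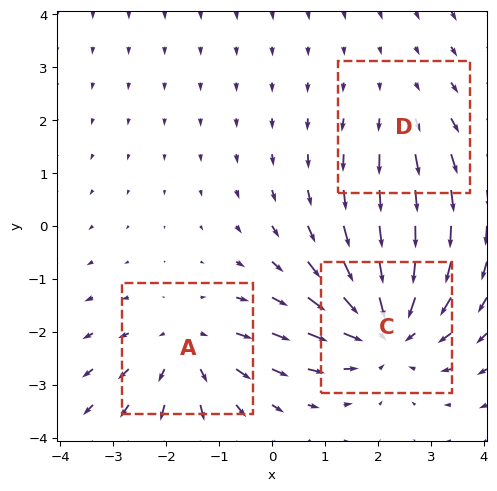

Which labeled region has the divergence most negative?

Divergence at each region's feature centre — A: about +3, C: about -4, D: about +2. Region C is most negative.

C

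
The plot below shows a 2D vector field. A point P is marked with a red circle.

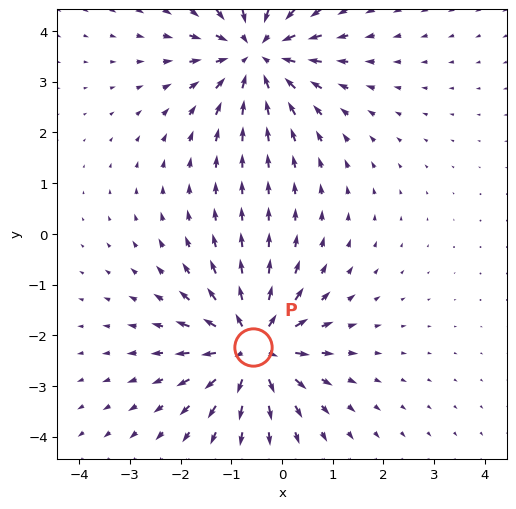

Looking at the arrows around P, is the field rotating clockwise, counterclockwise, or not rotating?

not rotating

Near P at (-0.6, -2.2) the arrows show no circulation. The curl there is ≈0.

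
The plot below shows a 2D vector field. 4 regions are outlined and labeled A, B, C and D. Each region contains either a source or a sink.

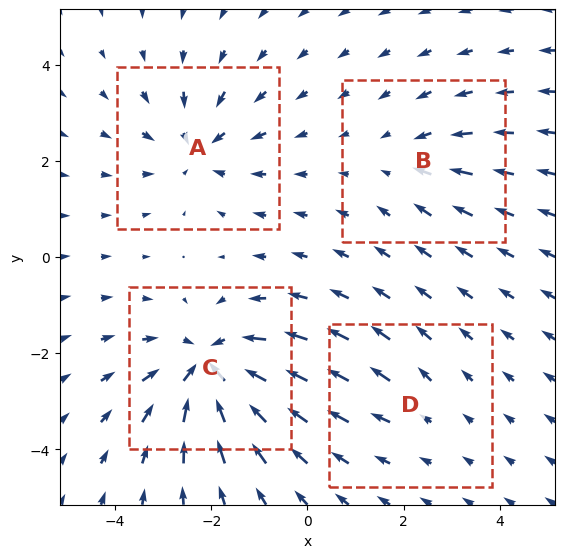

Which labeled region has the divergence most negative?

C

Divergence at each region's feature centre — A: about -5, B: about -3, C: about -7, D: about +2. Region C is most negative.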